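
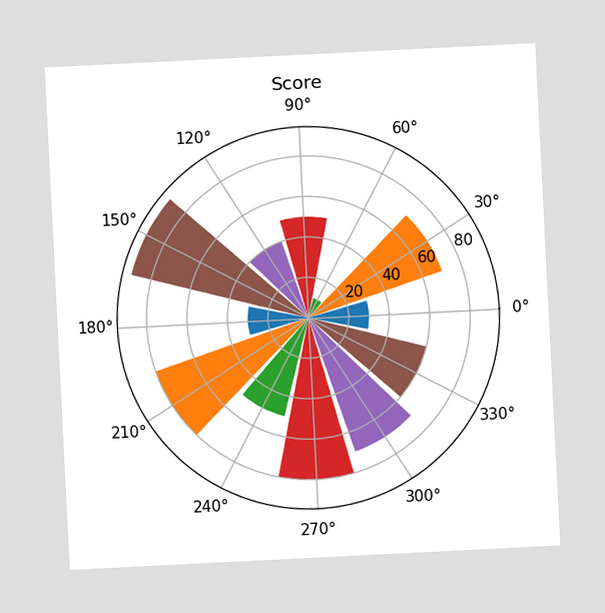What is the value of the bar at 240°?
The chart is tilted about 3° counter-clockwise. The bar at 240° reaches 50 on the radial axis.

50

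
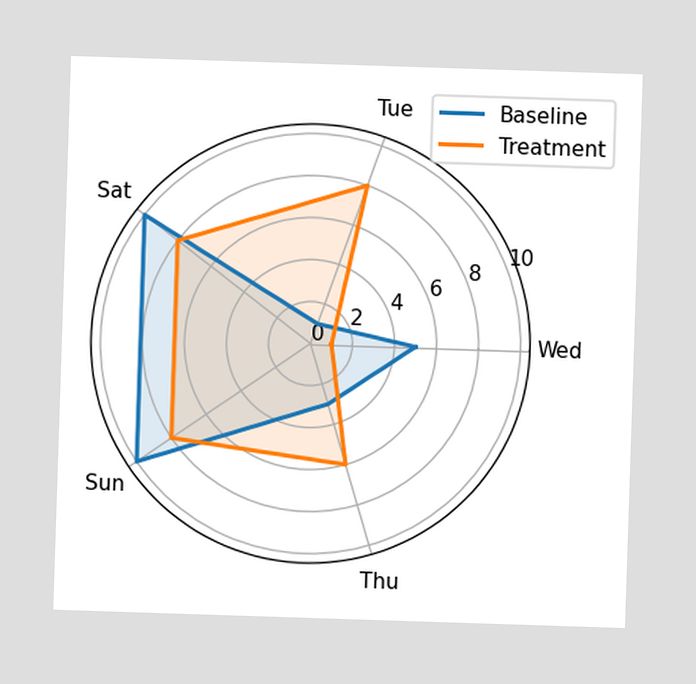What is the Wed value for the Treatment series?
1

On the Wed axis, Treatment reaches 1.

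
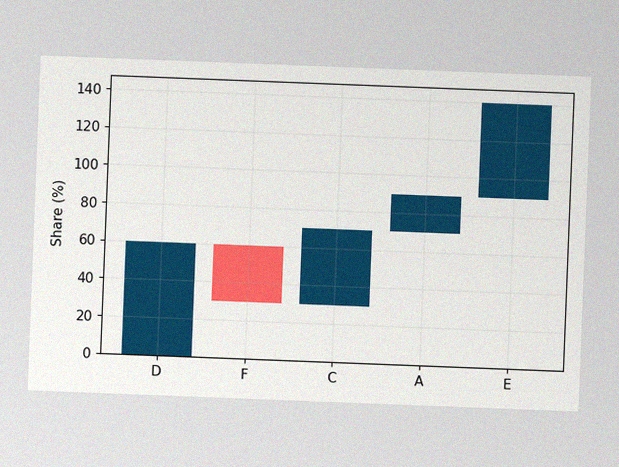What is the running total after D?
The chart is tilted about 2° clockwise, with some photo noise. After D the running total reaches 60%.

60%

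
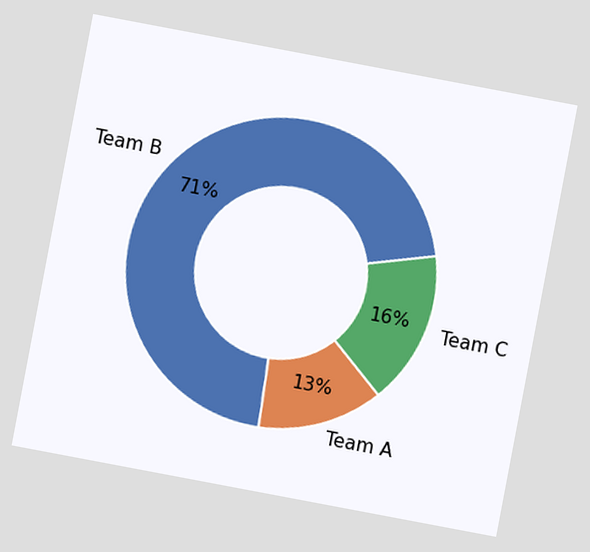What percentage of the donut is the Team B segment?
71%

The chart is tilted about 11° clockwise. The Team B segment takes up 71% of the ring.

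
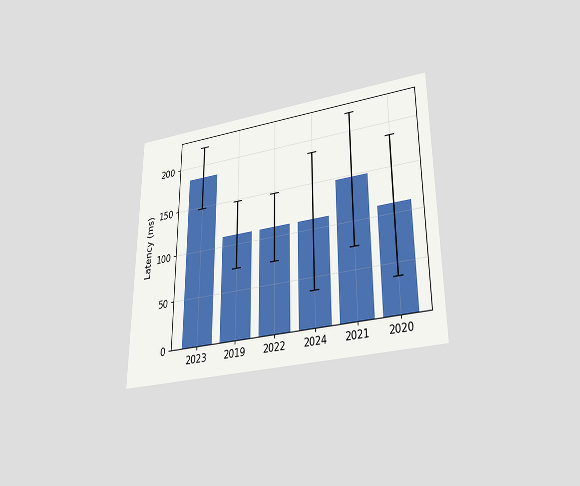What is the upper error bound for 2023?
222ms

The chart is viewed slightly from below. The 2023 bar's upper whisker reaches 222ms.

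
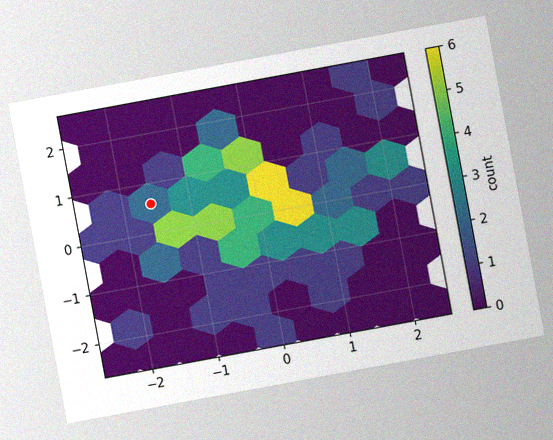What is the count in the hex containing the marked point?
The chart is tilted about 10° counter-clockwise, with some photo noise. The marked hex reads 2 on the colorbar.

2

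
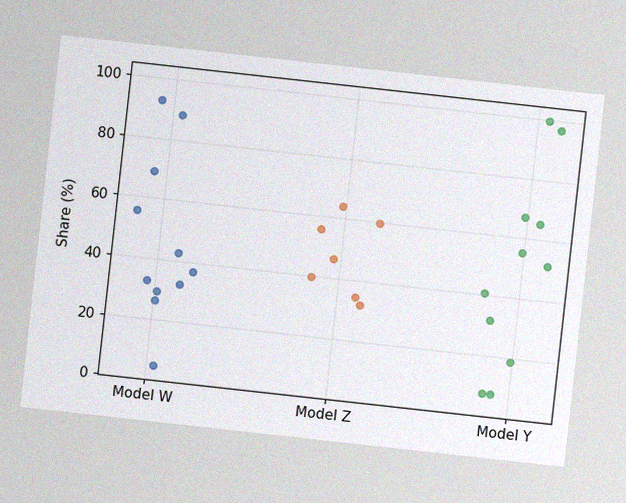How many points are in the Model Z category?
The chart is tilted about 6° clockwise, with some photo noise. Counting the markers in the Model Z column gives 7.

7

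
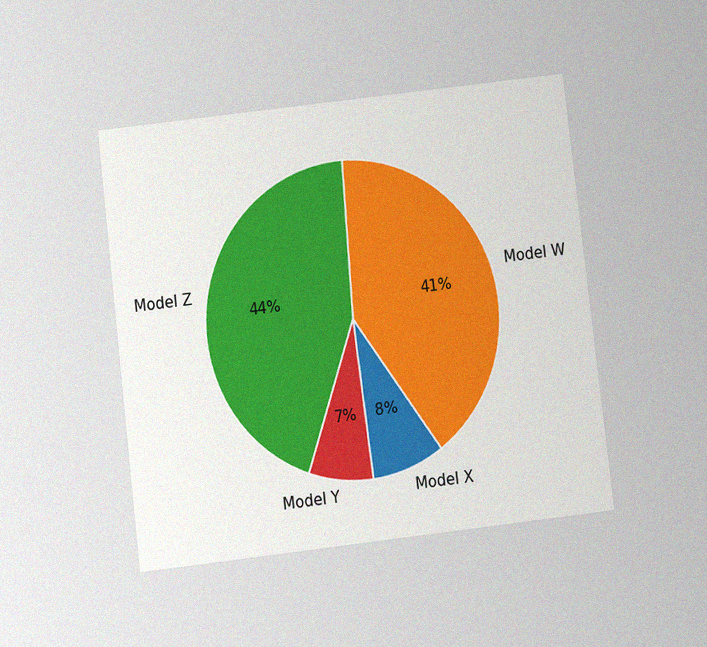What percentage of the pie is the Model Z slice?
44%

The chart is tilted about 7° counter-clockwise and viewed at a slight angle, with some photo noise. The Model Z slice takes up 44% of the pie.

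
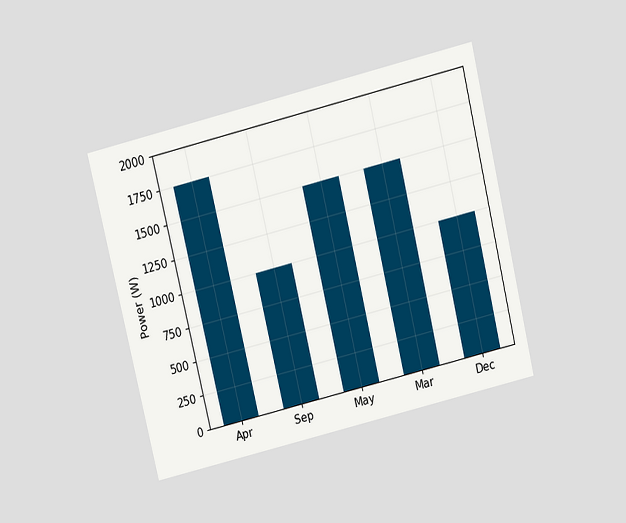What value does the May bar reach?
1500W

The chart is tilted about 14° counter-clockwise and viewed slightly from above. Reading along the chart's y-axis, the May bar reaches 1500W.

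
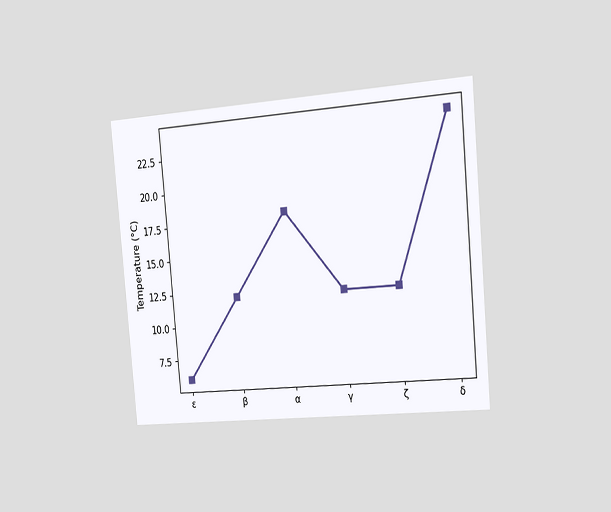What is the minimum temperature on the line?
The chart is tilted about 5° counter-clockwise and viewed slightly from the right. The lowest point is at ε, and reading across to the y-axis gives 6°C.

6°C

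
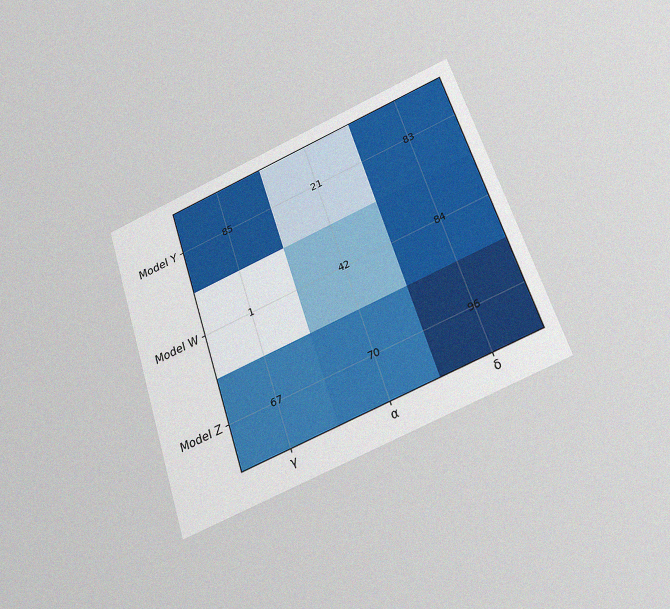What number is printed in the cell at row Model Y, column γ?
The chart is tilted about 18° counter-clockwise and viewed slightly from below, with some photo noise. The (Model Y, γ) cell reads 85.

85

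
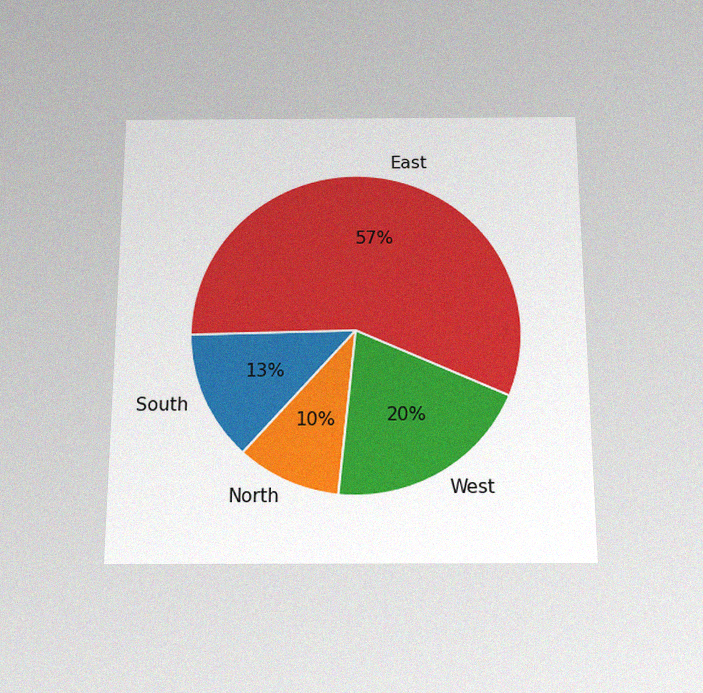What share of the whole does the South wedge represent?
13%

The chart is viewed slightly from below, with some photo noise. The South slice takes up 13% of the pie.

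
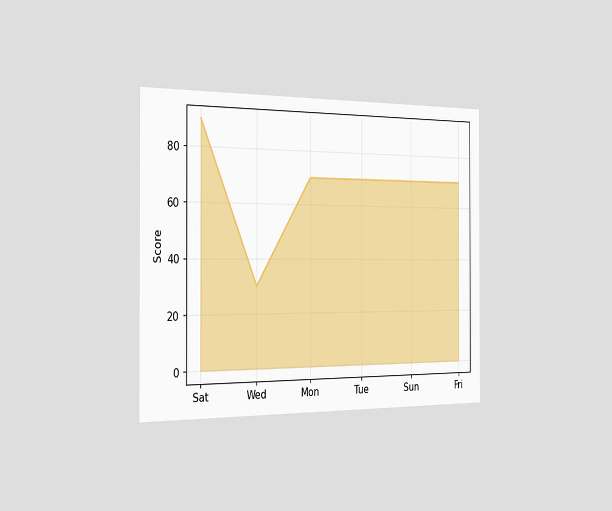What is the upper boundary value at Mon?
70

The chart is viewed slightly from the left. At Mon the upper boundary is at 70.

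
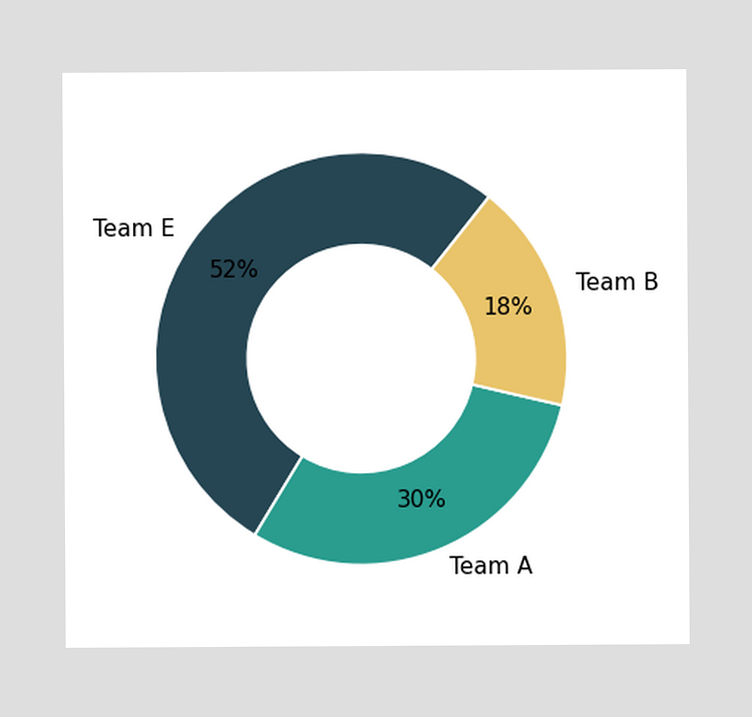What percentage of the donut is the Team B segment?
18%

The Team B segment takes up 18% of the ring.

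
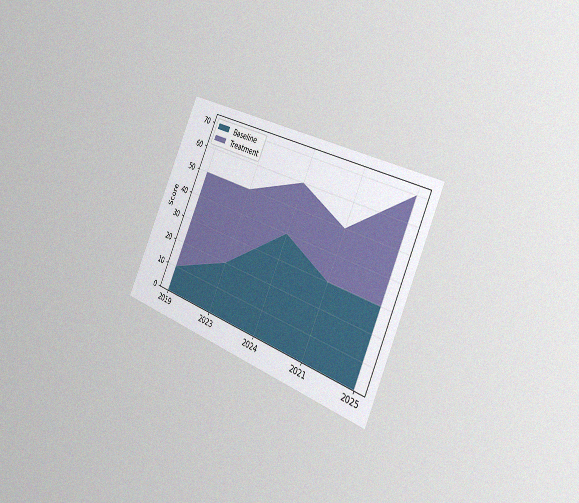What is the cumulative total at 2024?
60

The chart is tilted about 24° clockwise and viewed slightly from the right, with some photo noise. The stacked total at 2024 reaches 60.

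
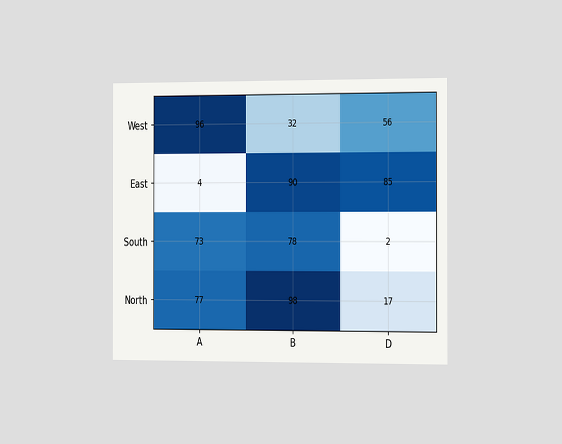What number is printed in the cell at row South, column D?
The chart is viewed slightly from the right. The (South, D) cell reads 2.

2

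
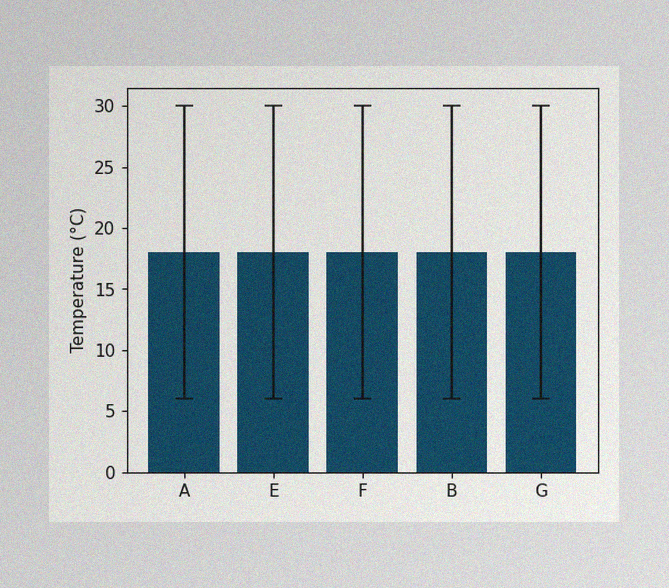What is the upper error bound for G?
The image has some photo noise and uneven lighting. The G bar's upper whisker reaches 30°C.

30°C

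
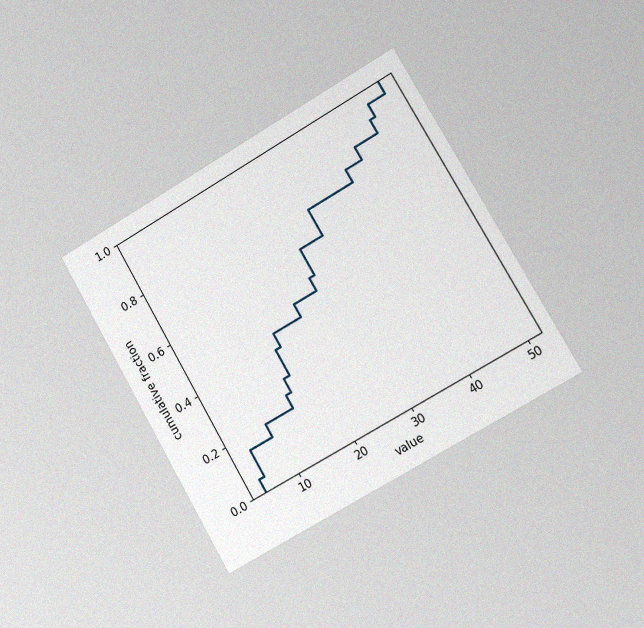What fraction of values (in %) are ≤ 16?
40%

The chart is tilted about 30° counter-clockwise and viewed slightly from the right, with some photo noise. At x=16 the ECDF step is at 40%.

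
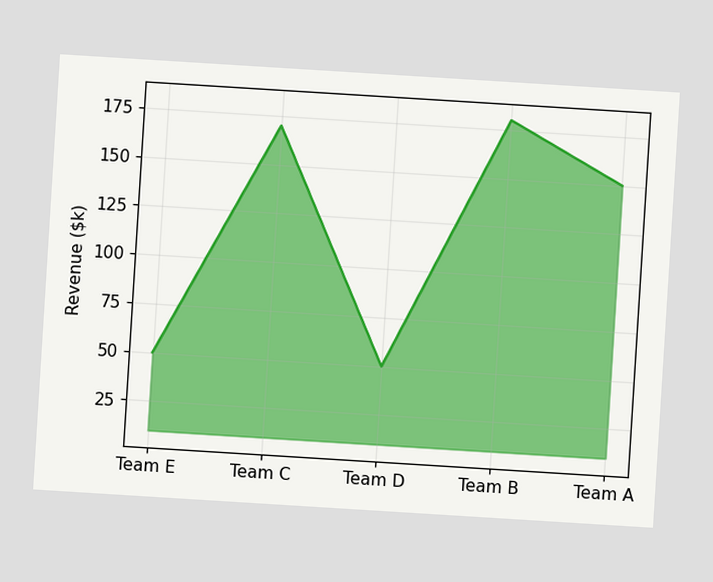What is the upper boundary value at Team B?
The chart is tilted about 4° clockwise. At Team B the upper boundary is at $180k.

$180k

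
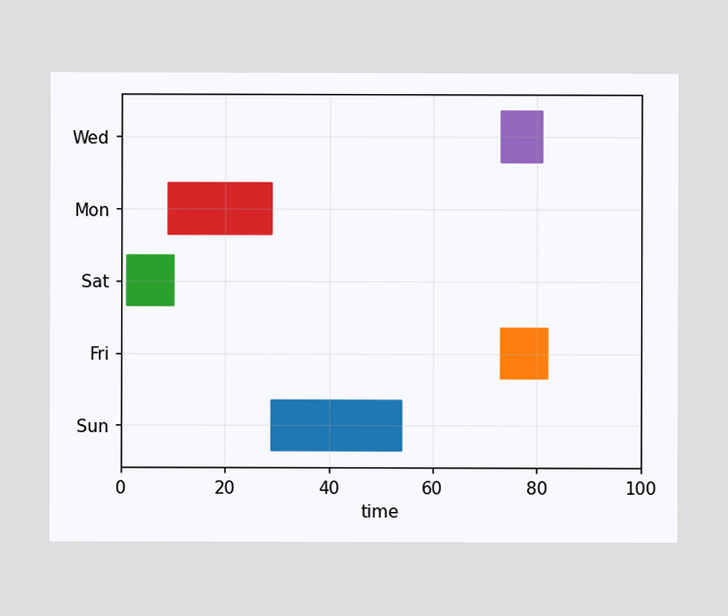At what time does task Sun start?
29

The Sun bar begins at t=29.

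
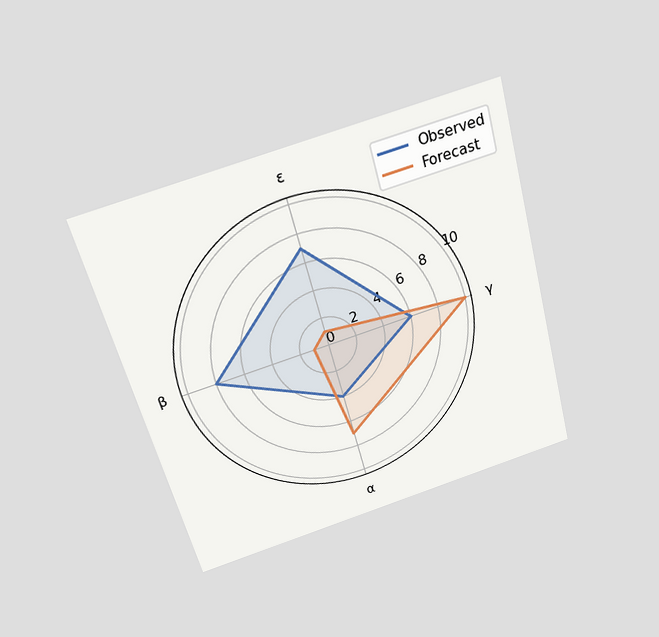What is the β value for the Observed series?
The chart is tilted about 15° counter-clockwise and viewed slightly from above. On the β axis, Observed reaches 8.

8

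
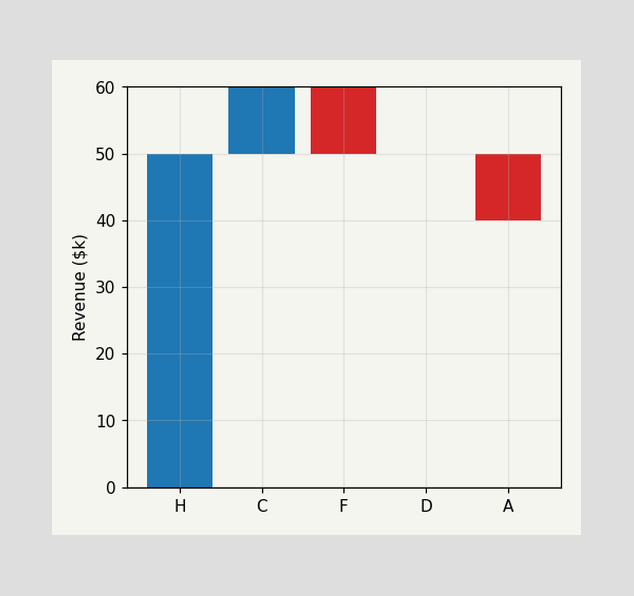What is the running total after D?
$50k

After D the running total reaches $50k.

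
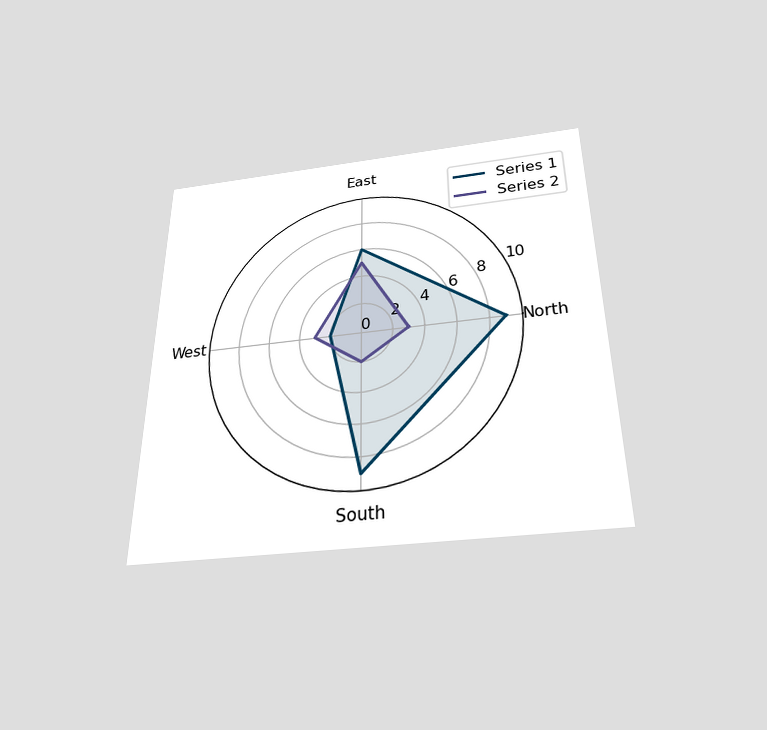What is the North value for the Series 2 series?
3

The chart is viewed slightly from below. On the North axis, Series 2 reaches 3.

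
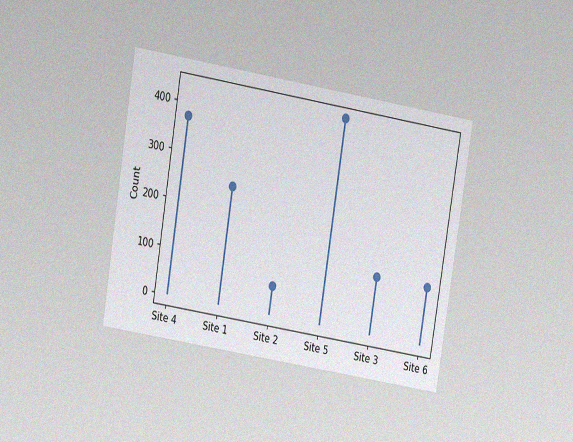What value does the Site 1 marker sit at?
The chart is tilted about 9° clockwise and viewed at a slight angle, with some photo noise. The Site 1 marker sits at 248.

248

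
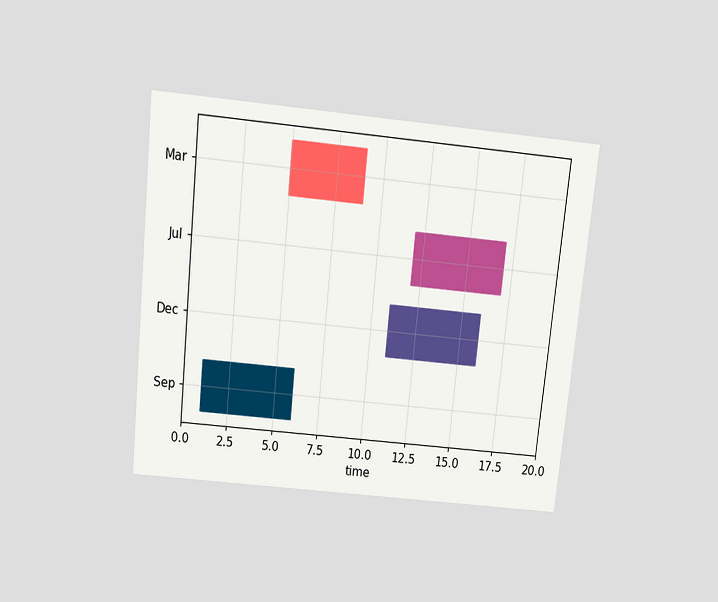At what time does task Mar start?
5

The chart is tilted about 6° clockwise and viewed slightly from above. The Mar bar begins at t=5.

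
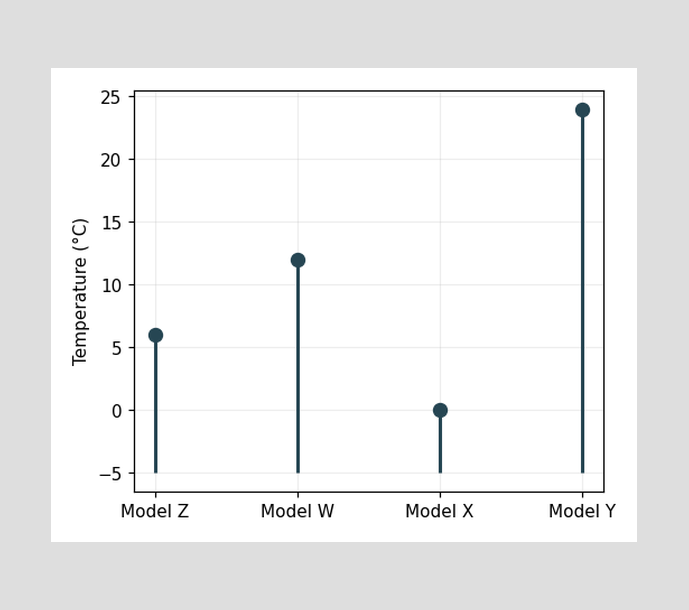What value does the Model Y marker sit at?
24°C

The Model Y marker sits at 24°C.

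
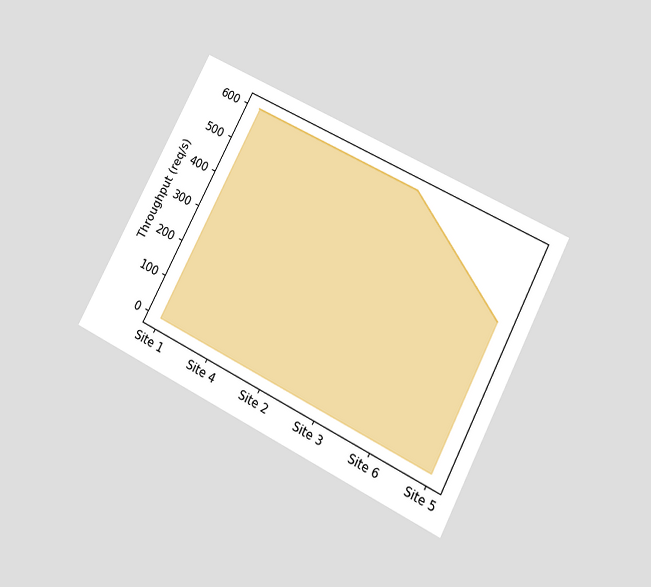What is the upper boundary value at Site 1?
The chart is tilted about 27° clockwise and viewed at a slight angle. At Site 1 the upper boundary is at 600req/s.

600req/s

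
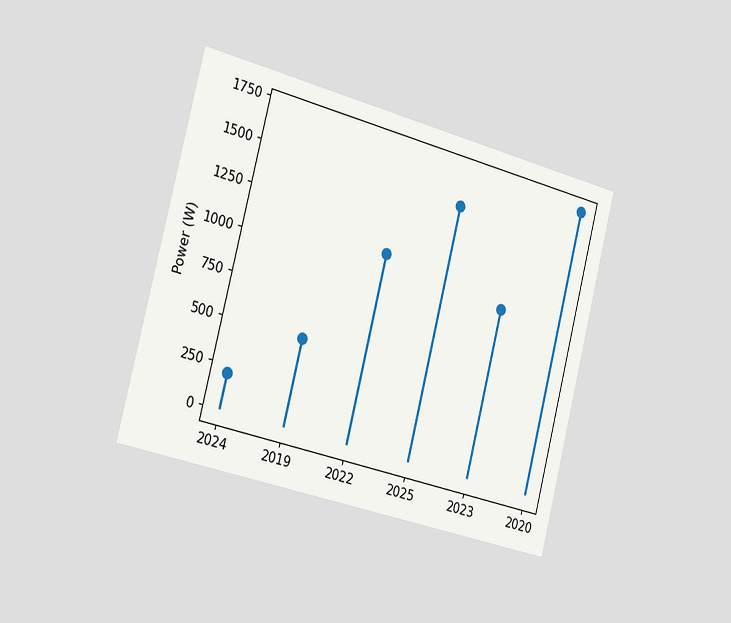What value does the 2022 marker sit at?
The chart is tilted about 14° clockwise and viewed slightly from the left. The 2022 marker sits at 1100W.

1100W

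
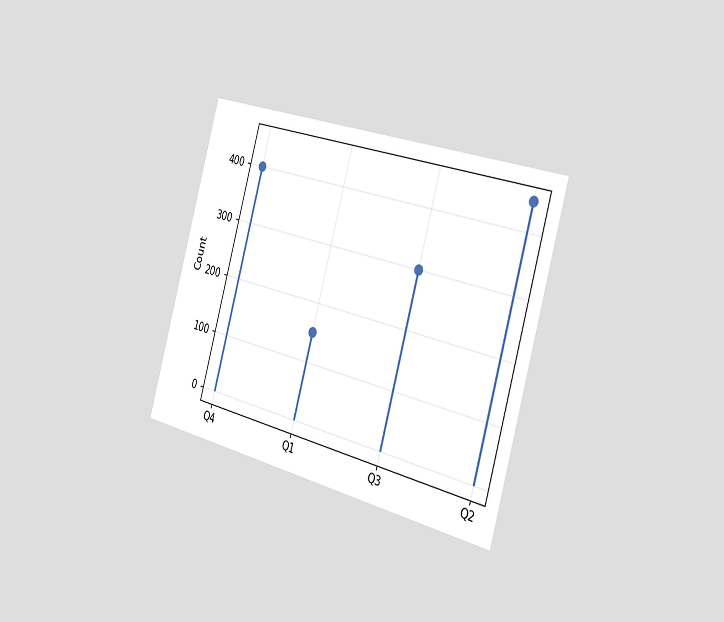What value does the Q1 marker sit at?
The chart is tilted about 16° clockwise and viewed slightly from the right. The Q1 marker sits at 150.

150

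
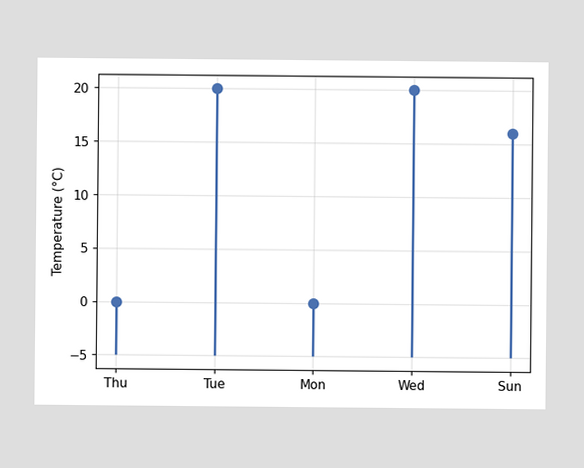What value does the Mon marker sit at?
The Mon marker sits at 0°C.

0°C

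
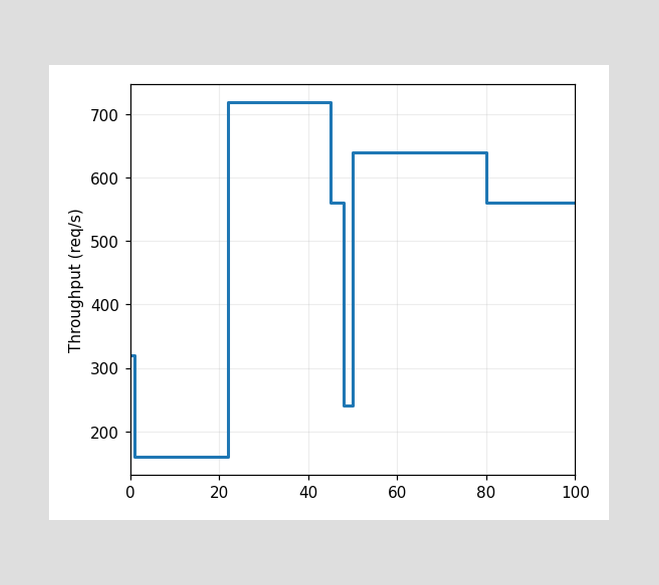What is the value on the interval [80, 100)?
560req/s

On [80, 100) the step sits at 560req/s.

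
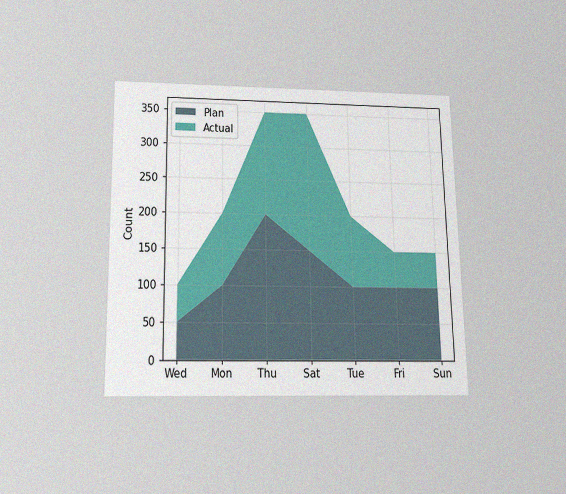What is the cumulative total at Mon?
The chart is viewed slightly from below, with some photo noise. The stacked total at Mon reaches 200.

200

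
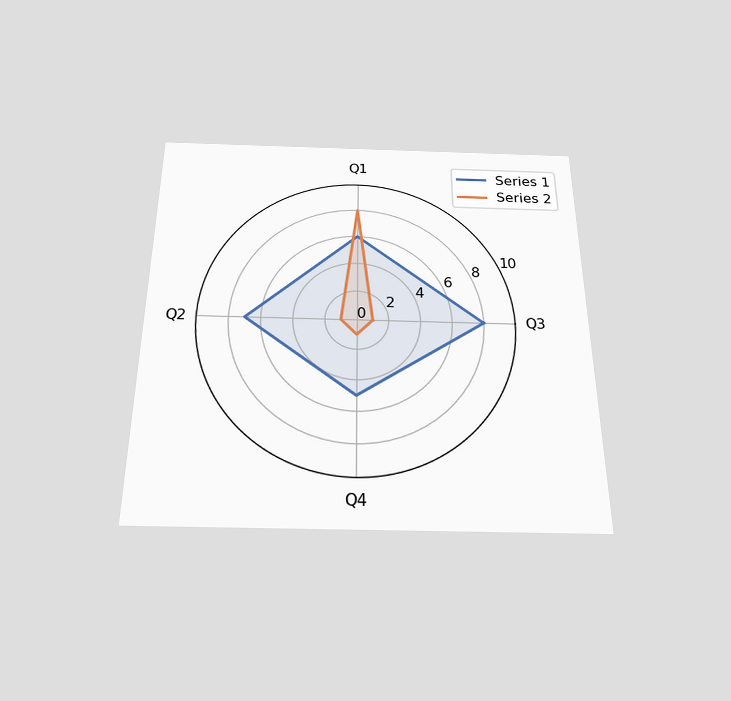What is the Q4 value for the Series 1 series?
5

The chart is viewed slightly from below. On the Q4 axis, Series 1 reaches 5.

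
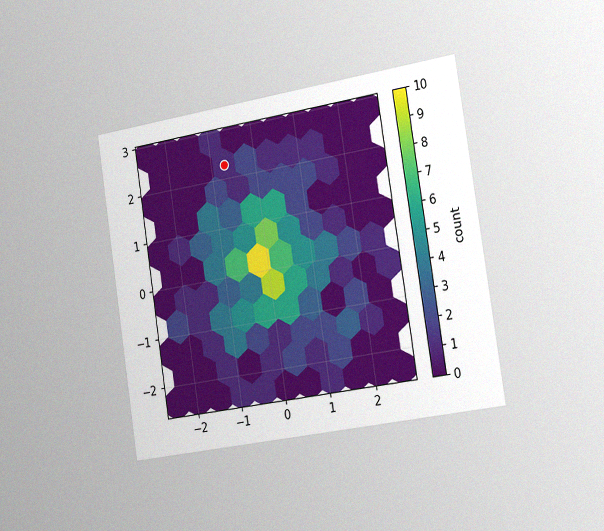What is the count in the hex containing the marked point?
1

The chart is tilted about 9° counter-clockwise and viewed slightly from the right, with some photo noise. The marked hex reads 1 on the colorbar.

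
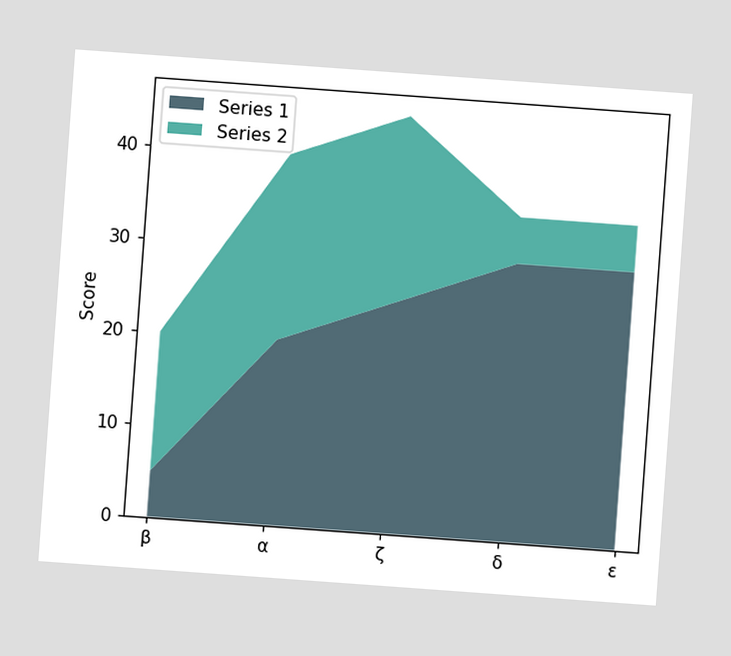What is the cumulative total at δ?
35

The chart is tilted about 4° clockwise. The stacked total at δ reaches 35.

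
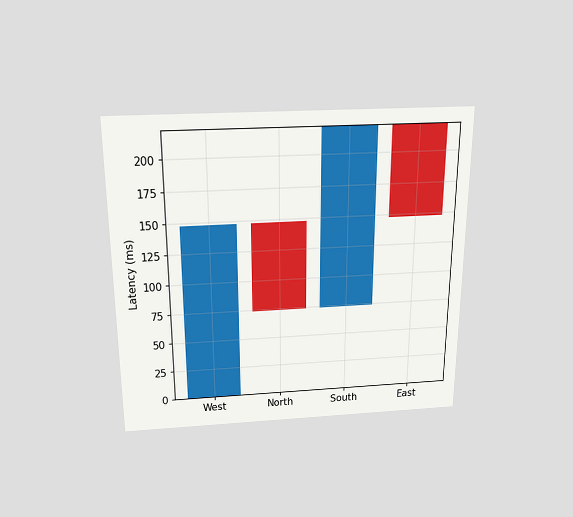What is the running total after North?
74ms

The chart is viewed slightly from above. After North the running total reaches 74ms.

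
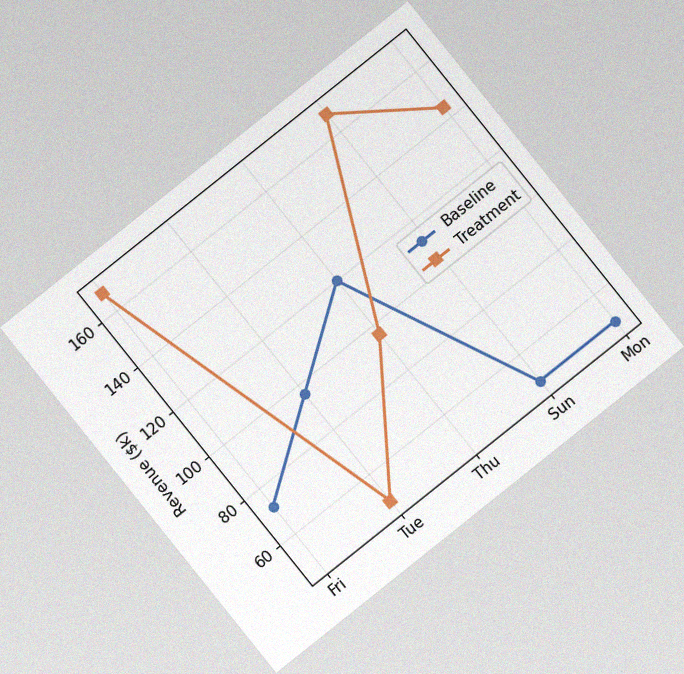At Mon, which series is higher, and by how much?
Treatment, by $96k

The chart is tilted about 39° counter-clockwise, with some photo noise. At Mon, Treatment sits above the other line by $96k.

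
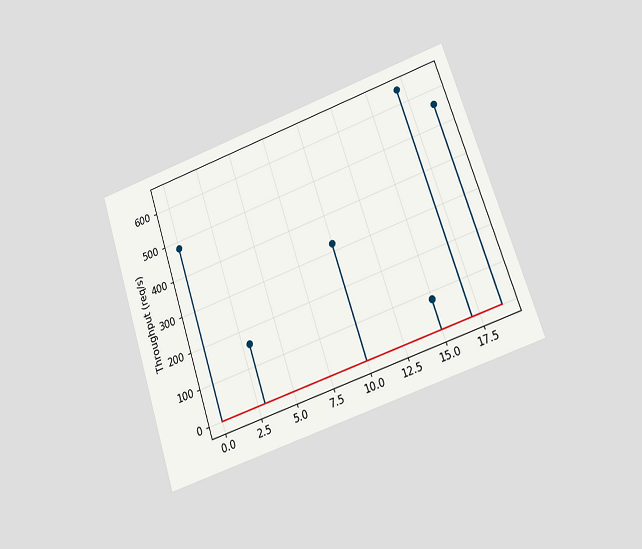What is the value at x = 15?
The chart is tilted about 18° counter-clockwise and viewed at a slight angle. The stem at x=15 reaches 80req/s.

80req/s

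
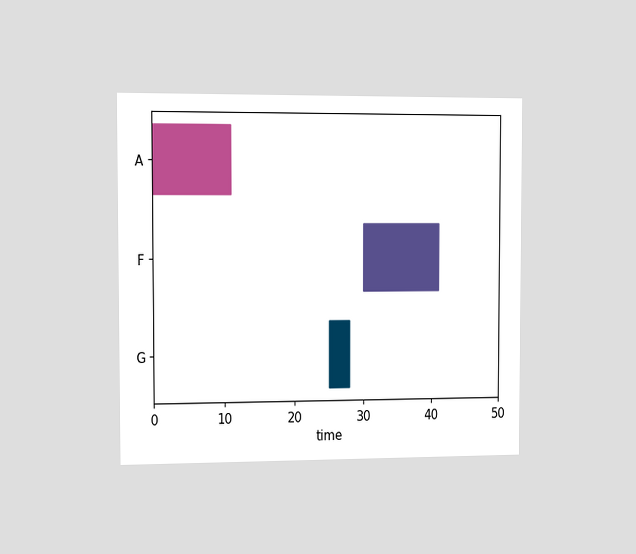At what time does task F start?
30

The chart is viewed slightly from the left. The F bar begins at t=30.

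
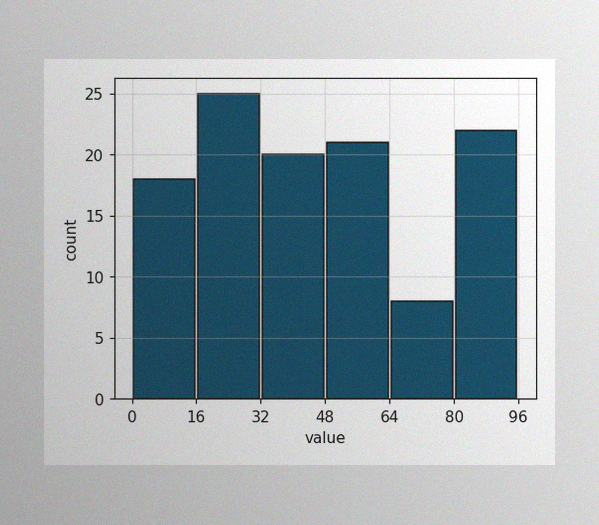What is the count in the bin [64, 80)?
The image has some photo noise and uneven lighting. The [64, 80) bin has height 8.

8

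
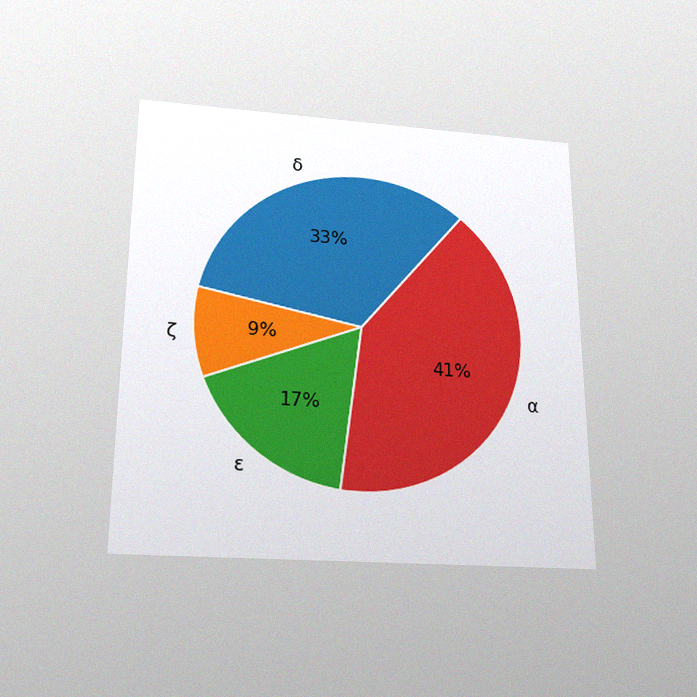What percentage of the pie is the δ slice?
The chart is viewed slightly from below, with some photo noise. The δ slice takes up 33% of the pie.

33%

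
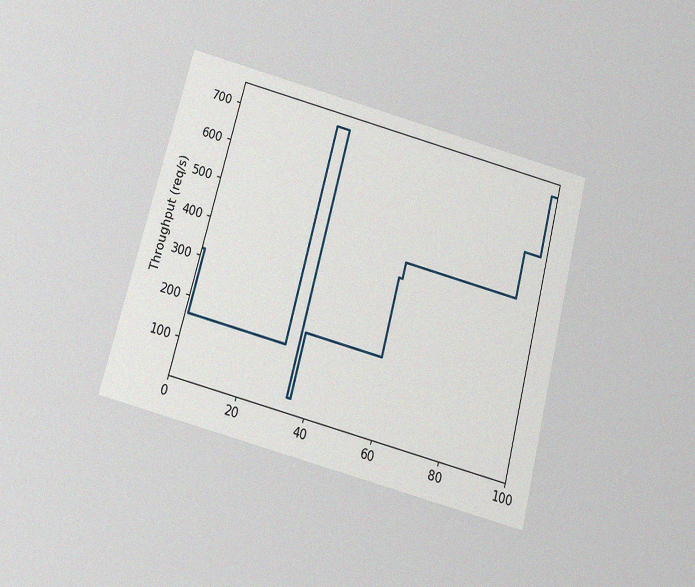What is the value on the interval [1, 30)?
160req/s

The chart is tilted about 15° clockwise and viewed slightly from below, with some photo noise. On [1, 30) the step sits at 160req/s.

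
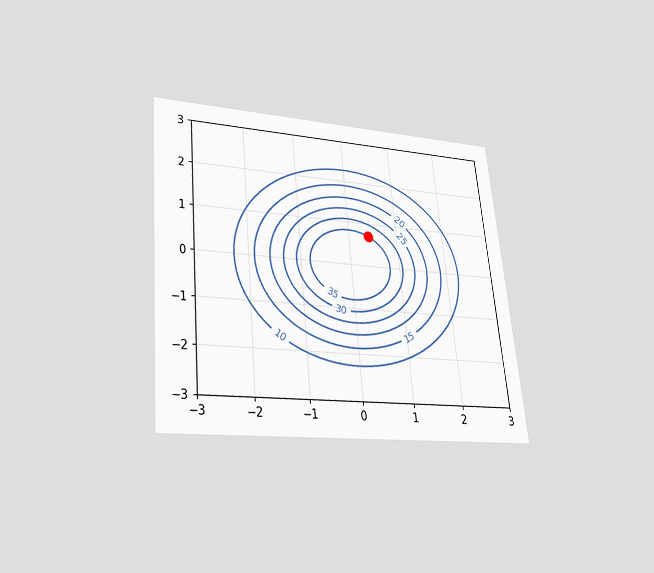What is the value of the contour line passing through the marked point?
The chart is tilted about 5° counter-clockwise and viewed slightly from below. The marked point sits on the contour labelled 35.

35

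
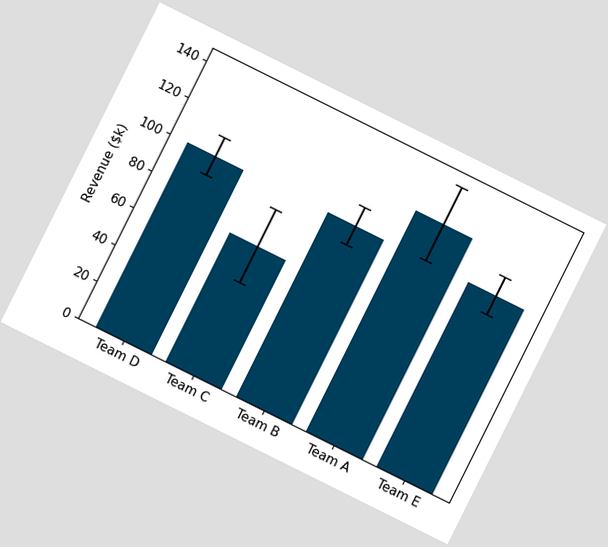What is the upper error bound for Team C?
The chart is tilted about 26° clockwise. The Team C bar's upper whisker reaches $90k.

$90k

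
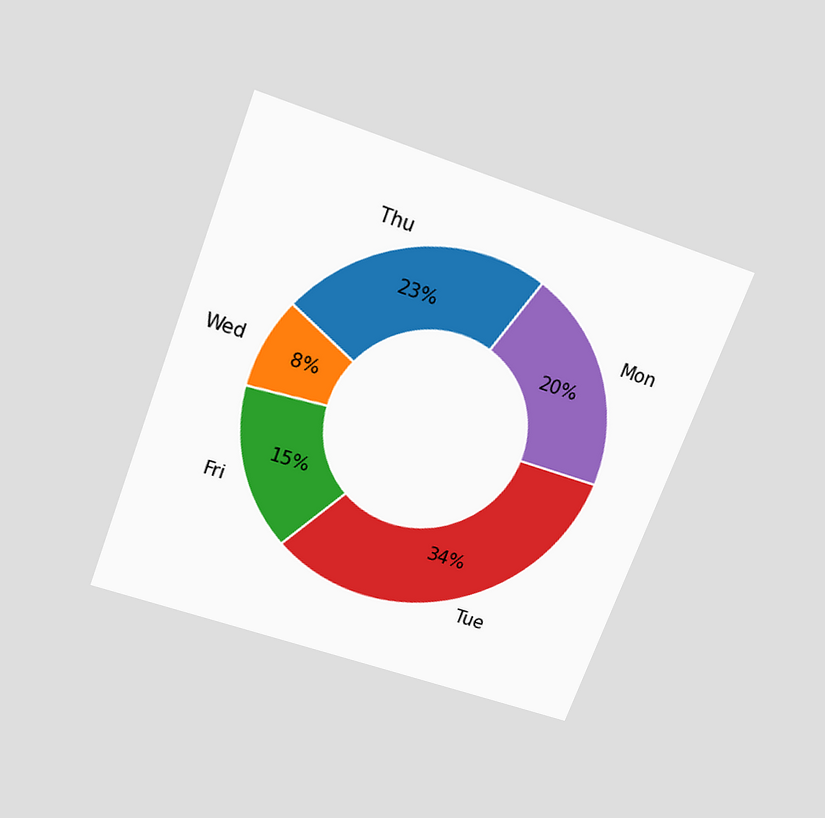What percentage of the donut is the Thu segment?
The chart is tilted about 20° clockwise and viewed slightly from above. The Thu segment takes up 23% of the ring.

23%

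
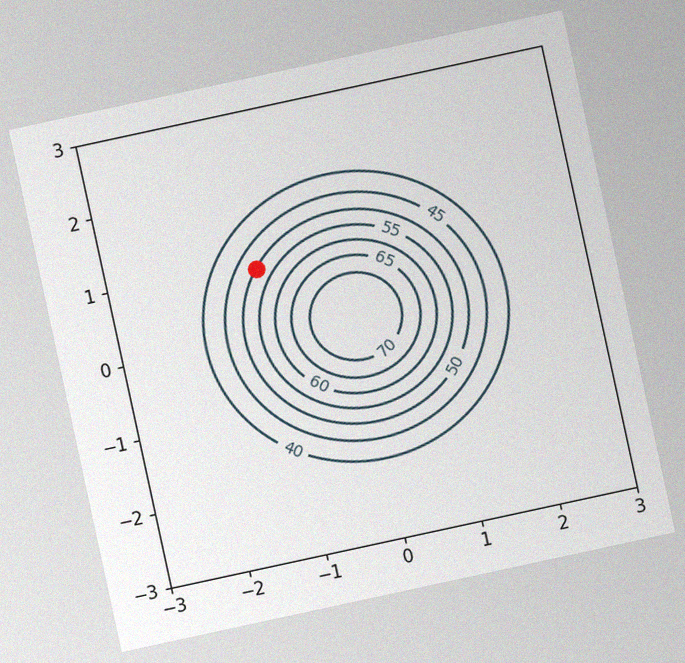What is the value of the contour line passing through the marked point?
The chart is tilted about 12° counter-clockwise, with some photo noise. The marked point sits on the contour labelled 50.

50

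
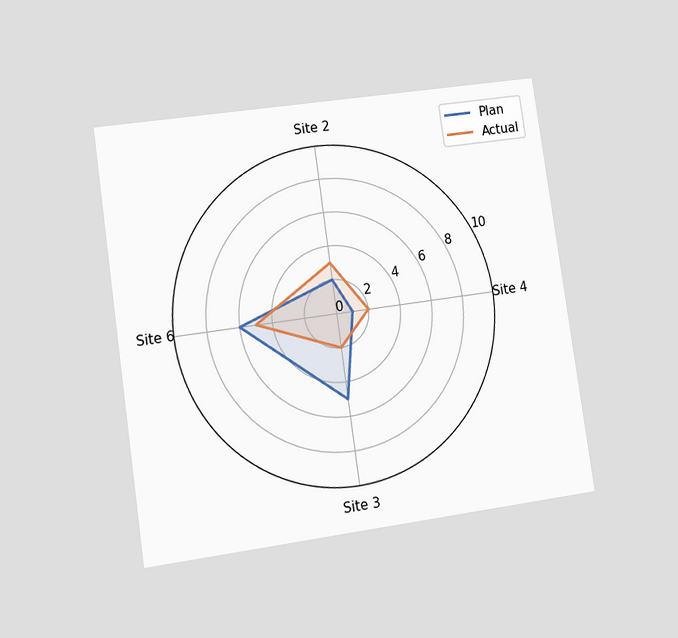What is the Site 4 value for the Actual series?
2

The chart is tilted about 8° counter-clockwise and viewed at a slight angle. On the Site 4 axis, Actual reaches 2.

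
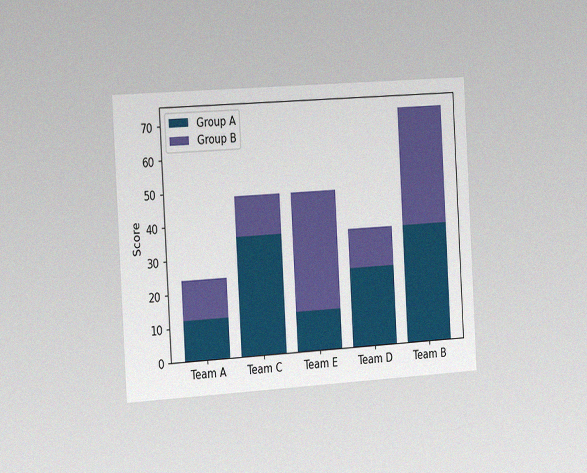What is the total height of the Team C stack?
The chart is tilted about 3° counter-clockwise and viewed slightly from the left, with some photo noise. The Team C stack's top reaches 48 on the y-axis.

48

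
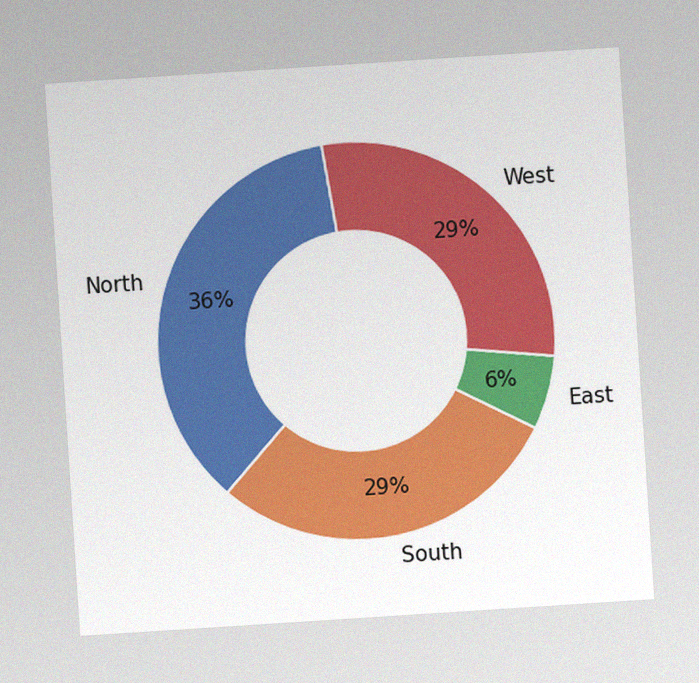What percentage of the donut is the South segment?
The chart is tilted about 4° counter-clockwise, with some photo noise. The South segment takes up 29% of the ring.

29%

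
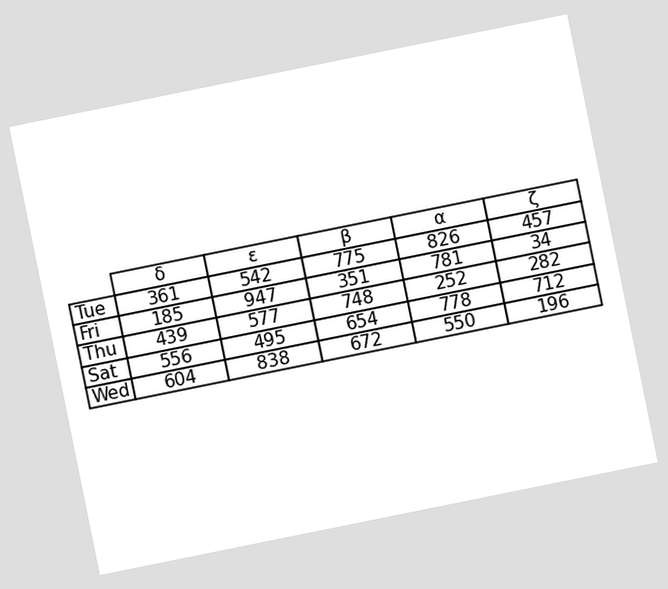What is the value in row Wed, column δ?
604

The chart is tilted about 11° counter-clockwise. The (Wed, δ) cell reads 604.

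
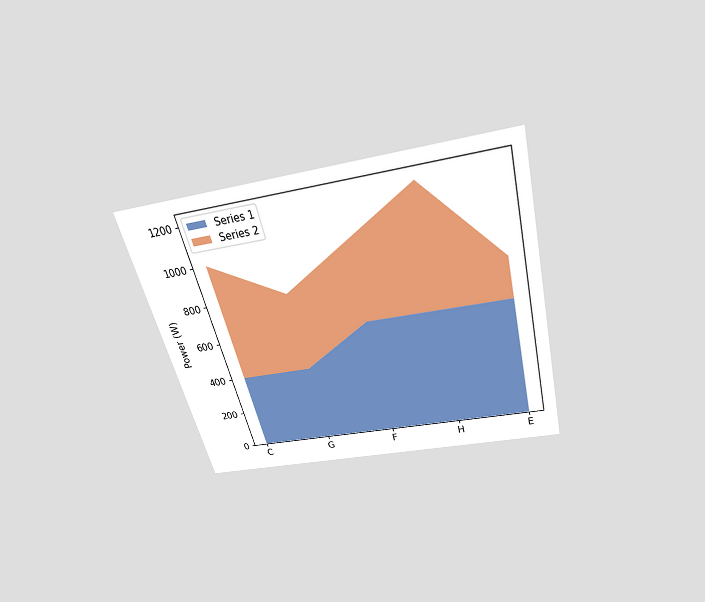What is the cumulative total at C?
1000W

The chart is tilted about 14° counter-clockwise and viewed slightly from above. The stacked total at C reaches 1000W.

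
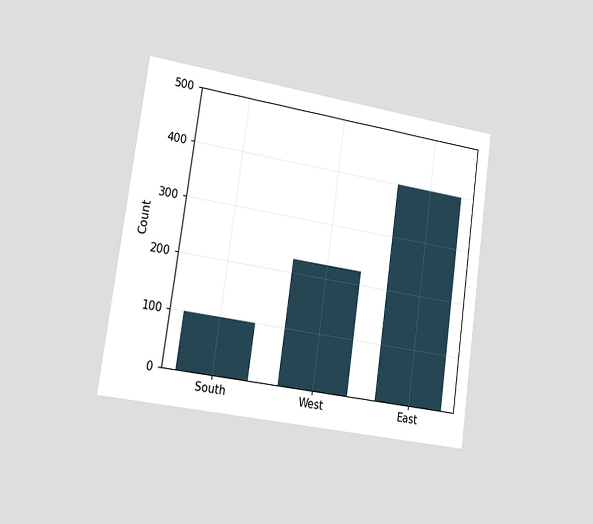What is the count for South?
The chart is tilted about 8° clockwise and viewed slightly from the left. Reading along the chart's y-axis, the South bar reaches 100.

100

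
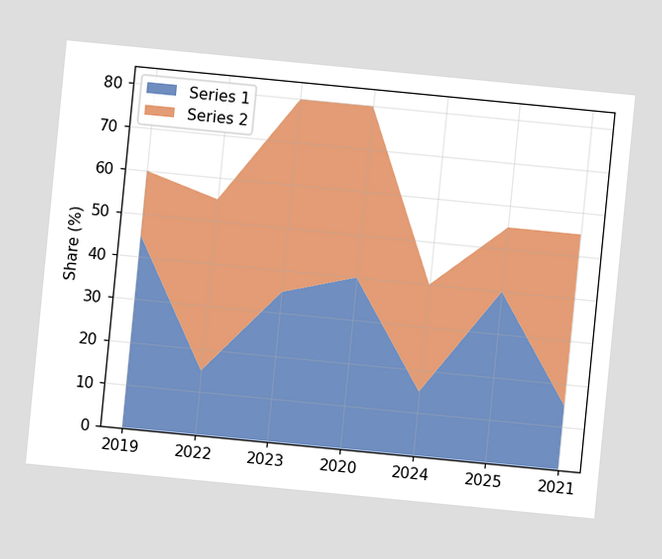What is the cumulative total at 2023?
The chart is tilted about 6° clockwise. The stacked total at 2023 reaches 80%.

80%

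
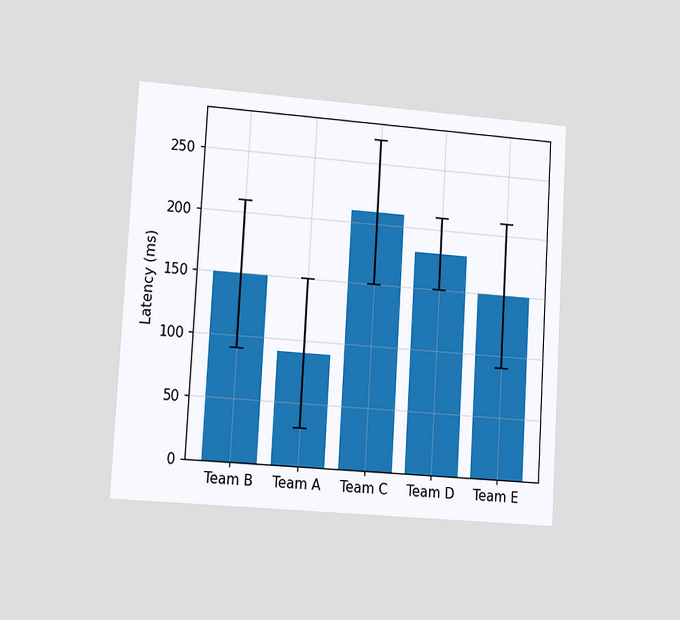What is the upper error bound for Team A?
150ms

The chart is tilted about 3° clockwise and viewed slightly from the left. The Team A bar's upper whisker reaches 150ms.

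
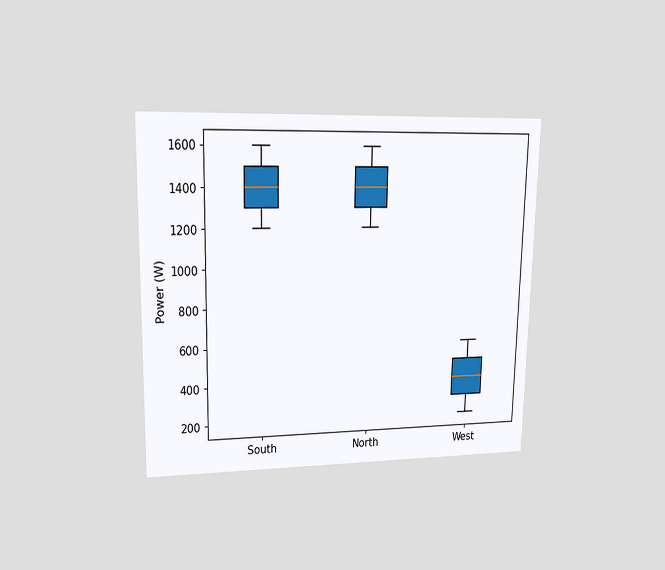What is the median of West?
The chart is viewed at a slight angle. The median line in the West box sits at 400W.

400W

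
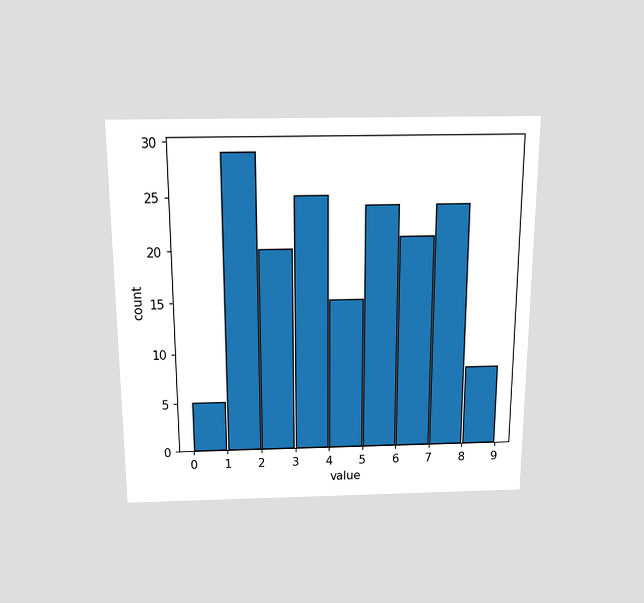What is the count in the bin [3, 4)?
25

The chart is viewed slightly from above. The [3, 4) bin has height 25.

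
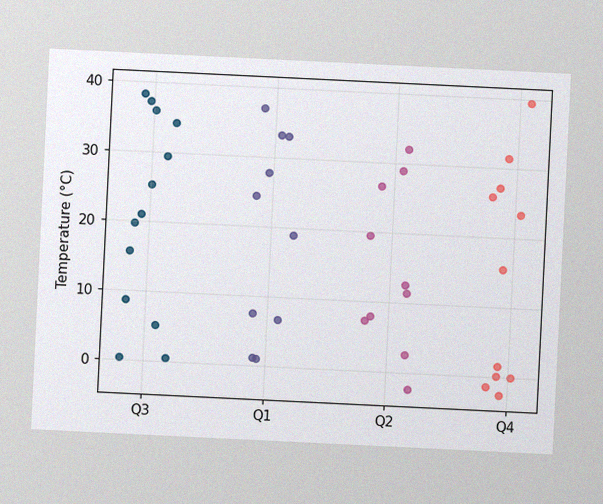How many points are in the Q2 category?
10

The chart is tilted about 3° clockwise, with some photo noise. Counting the markers in the Q2 column gives 10.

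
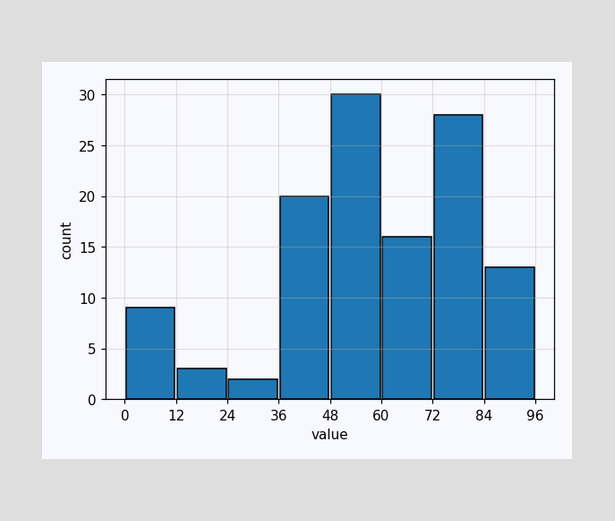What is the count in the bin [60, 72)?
The [60, 72) bin has height 16.

16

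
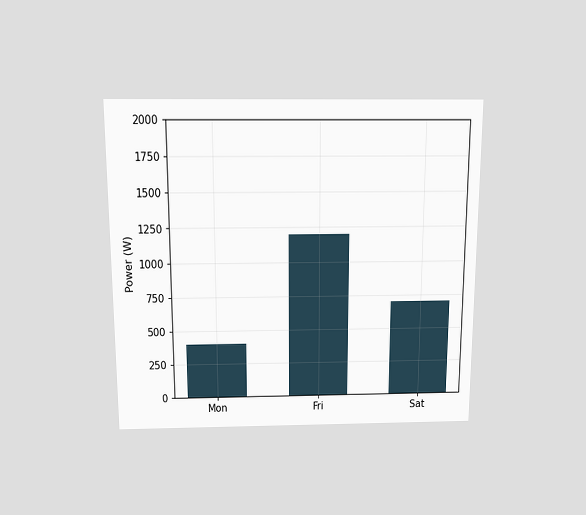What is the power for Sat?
The chart is viewed slightly from above. Reading along the chart's y-axis, the Sat bar reaches 700W.

700W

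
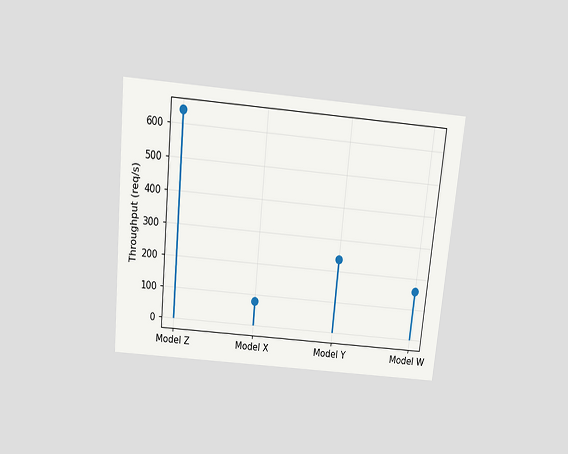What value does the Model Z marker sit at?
640req/s

The chart is tilted about 6° clockwise and viewed slightly from above. The Model Z marker sits at 640req/s.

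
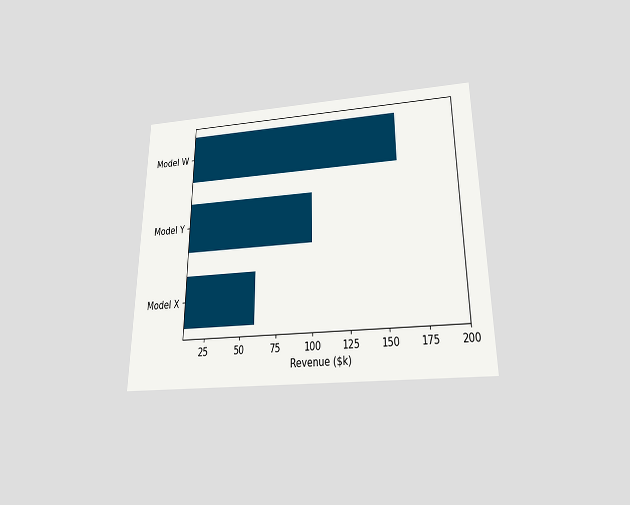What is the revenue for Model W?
$160k

The chart is viewed slightly from below. Reading along the chart's x-axis, the Model W bar reaches $160k.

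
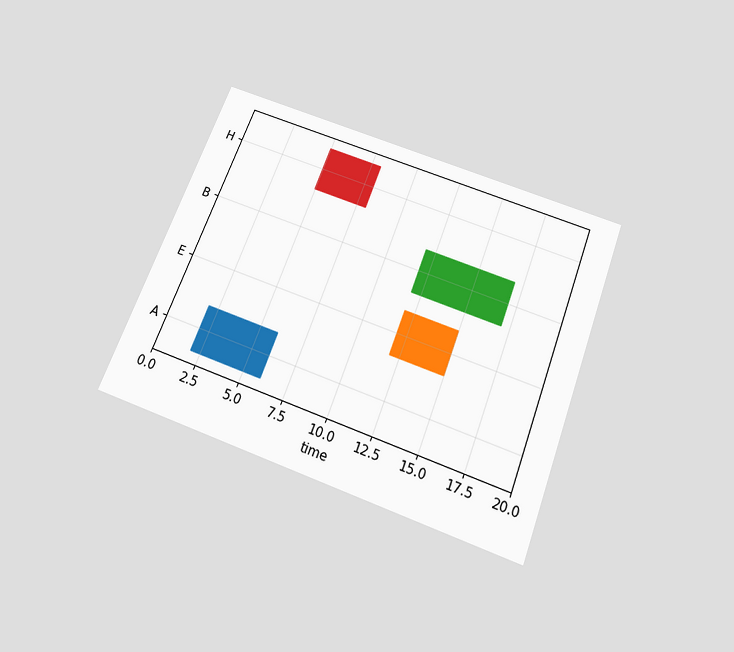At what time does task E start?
The chart is tilted about 21° clockwise and viewed slightly from below. The E bar begins at t=12.

12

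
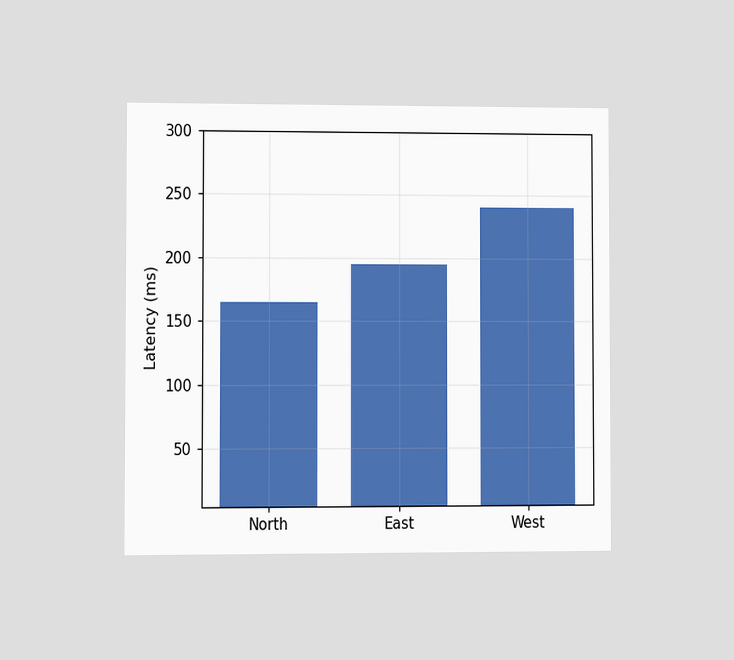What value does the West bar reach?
The chart is viewed at a slight angle. Reading along the chart's y-axis, the West bar reaches 240ms.

240ms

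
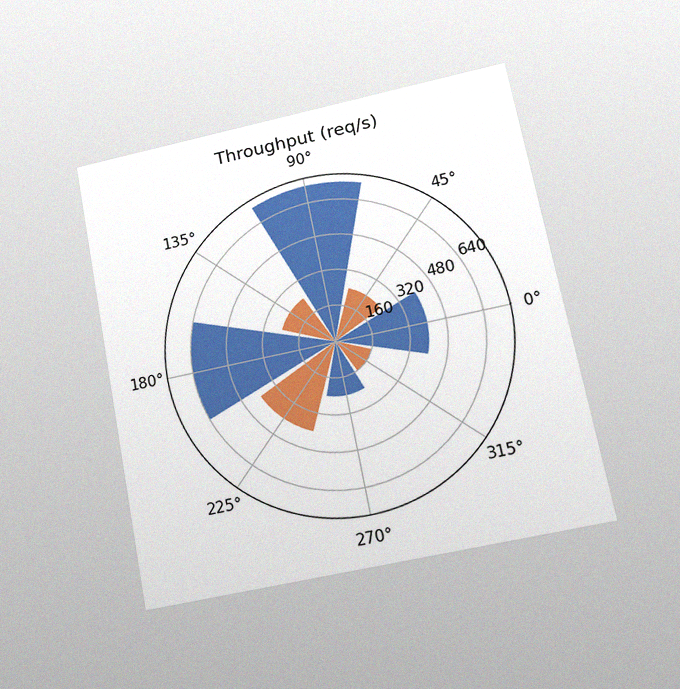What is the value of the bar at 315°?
160req/s

The chart is tilted about 11° counter-clockwise and viewed at a slight angle, with some photo noise. The bar at 315° reaches 160req/s on the radial axis.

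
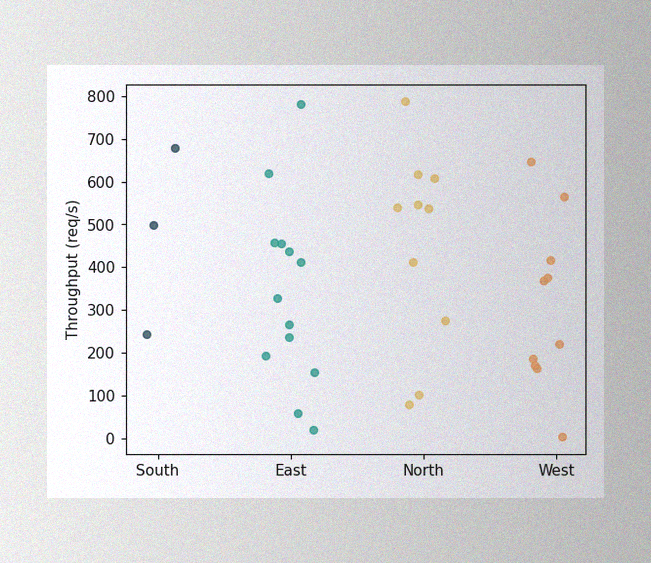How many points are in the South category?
3

The image has some photo noise and uneven lighting. Counting the markers in the South column gives 3.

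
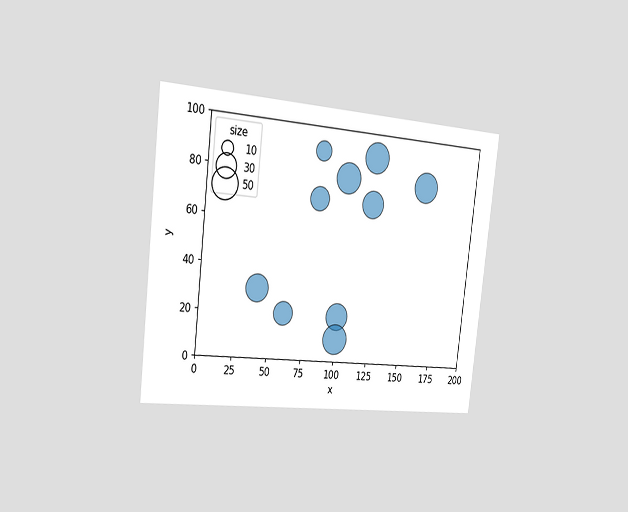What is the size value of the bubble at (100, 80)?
The chart is tilted about 7° clockwise and viewed slightly from the left. Matching the bubble at (100, 80) against the size legend gives 50.

50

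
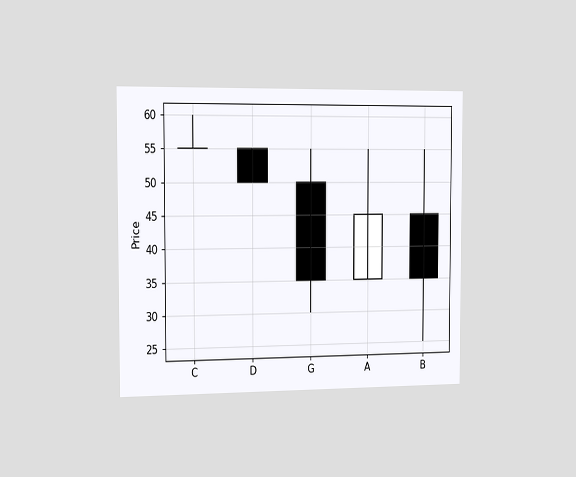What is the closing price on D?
50

The chart is viewed slightly from the left. The D candle closes at 50.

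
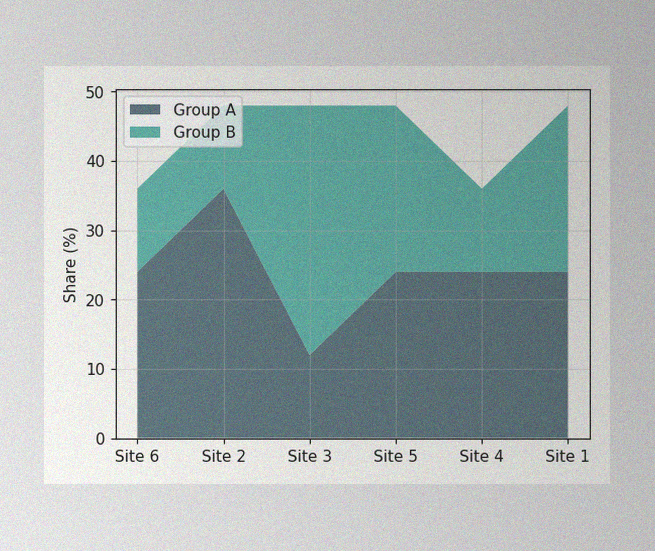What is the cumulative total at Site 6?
36%

The image has some photo noise and uneven lighting. The stacked total at Site 6 reaches 36%.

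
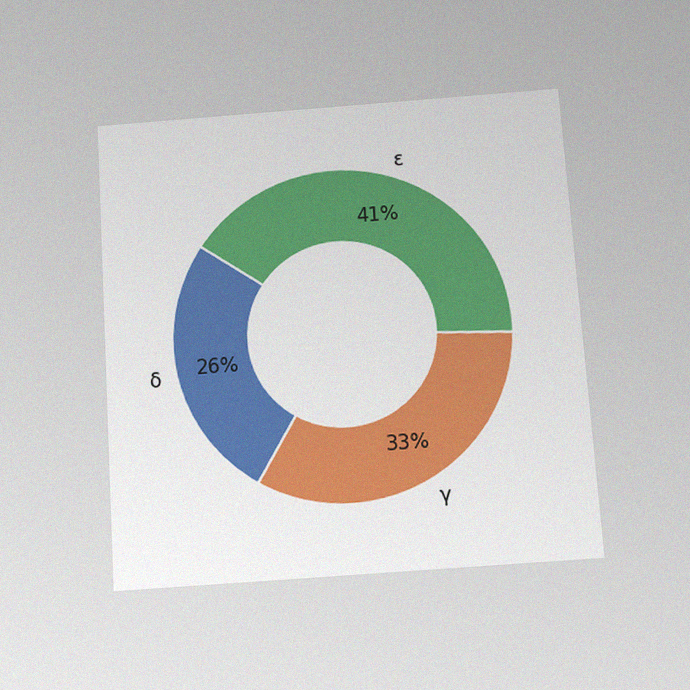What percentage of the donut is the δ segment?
26%

The chart is tilted about 4° counter-clockwise and viewed slightly from below, with some photo noise. The δ segment takes up 26% of the ring.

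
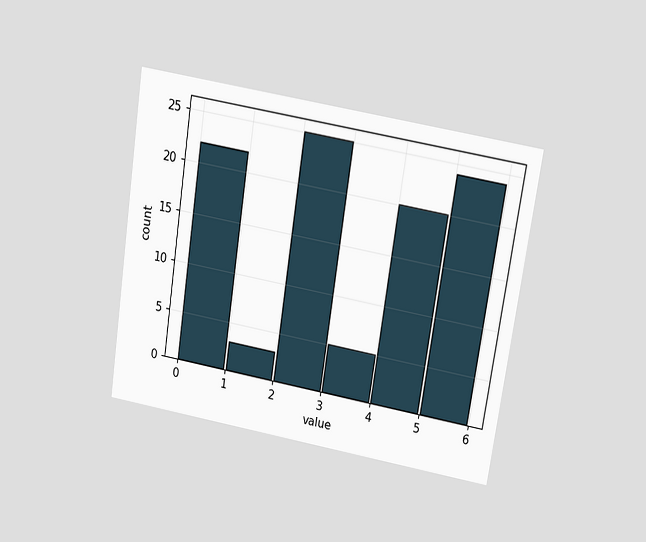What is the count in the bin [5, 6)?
The chart is tilted about 9° clockwise and viewed slightly from above. The [5, 6) bin has height 24.

24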